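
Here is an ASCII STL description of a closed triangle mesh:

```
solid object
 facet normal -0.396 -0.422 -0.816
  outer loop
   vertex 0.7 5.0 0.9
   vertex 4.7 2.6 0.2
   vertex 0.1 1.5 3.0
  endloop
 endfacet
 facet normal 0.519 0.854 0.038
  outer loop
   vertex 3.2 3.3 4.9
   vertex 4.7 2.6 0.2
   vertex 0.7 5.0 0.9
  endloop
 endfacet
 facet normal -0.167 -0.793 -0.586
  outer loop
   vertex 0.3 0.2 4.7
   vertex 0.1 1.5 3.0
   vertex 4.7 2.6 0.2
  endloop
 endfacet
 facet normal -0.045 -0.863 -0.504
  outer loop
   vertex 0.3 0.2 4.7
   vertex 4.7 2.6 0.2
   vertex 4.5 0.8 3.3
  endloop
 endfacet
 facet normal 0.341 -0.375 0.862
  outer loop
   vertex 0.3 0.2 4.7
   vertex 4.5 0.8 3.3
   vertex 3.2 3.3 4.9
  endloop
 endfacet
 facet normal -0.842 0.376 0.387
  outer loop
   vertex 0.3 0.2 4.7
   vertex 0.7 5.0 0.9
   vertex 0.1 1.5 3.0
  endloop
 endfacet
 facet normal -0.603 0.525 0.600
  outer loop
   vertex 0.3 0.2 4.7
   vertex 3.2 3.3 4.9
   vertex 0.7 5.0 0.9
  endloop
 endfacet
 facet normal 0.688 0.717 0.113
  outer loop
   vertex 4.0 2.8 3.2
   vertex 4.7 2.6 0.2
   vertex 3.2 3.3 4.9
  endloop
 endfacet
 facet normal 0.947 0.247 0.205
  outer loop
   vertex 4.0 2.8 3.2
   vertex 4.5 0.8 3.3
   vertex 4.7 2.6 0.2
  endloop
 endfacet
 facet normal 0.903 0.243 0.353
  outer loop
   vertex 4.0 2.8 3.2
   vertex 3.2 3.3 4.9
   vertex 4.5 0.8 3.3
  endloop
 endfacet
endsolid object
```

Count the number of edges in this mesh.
15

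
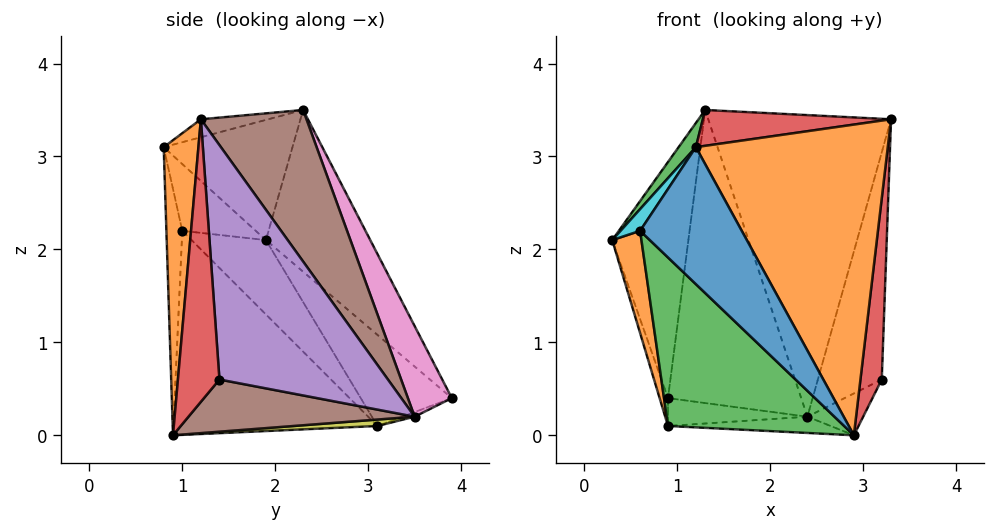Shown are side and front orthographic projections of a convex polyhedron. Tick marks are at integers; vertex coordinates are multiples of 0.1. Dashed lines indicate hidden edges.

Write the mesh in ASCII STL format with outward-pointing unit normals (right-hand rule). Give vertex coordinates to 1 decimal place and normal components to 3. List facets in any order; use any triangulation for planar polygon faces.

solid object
 facet normal -0.748 0.546 0.378
  outer loop
   vertex 1.3 2.3 3.5
   vertex 0.9 3.9 0.4
   vertex 0.3 1.9 2.1
  endloop
 endfacet
 facet normal 0.178 -0.982 0.066
  outer loop
   vertex 1.2 0.8 3.1
   vertex 2.9 0.9 0.0
   vertex 3.3 1.2 3.4
  endloop
 endfacet
 facet normal -0.794 -0.106 0.598
  outer loop
   vertex 1.2 0.8 3.1
   vertex 1.3 2.3 3.5
   vertex 0.3 1.9 2.1
  endloop
 endfacet
 facet normal -0.090 -0.251 0.964
  outer loop
   vertex 1.2 0.8 3.1
   vertex 3.3 1.2 3.4
   vertex 1.3 2.3 3.5
  endloop
 endfacet
 facet normal -0.967 0.089 -0.237
  outer loop
   vertex 0.9 3.1 0.1
   vertex 0.3 1.9 2.1
   vertex 0.9 3.9 0.4
  endloop
 endfacet
 facet normal 0.451 0.780 0.434
  outer loop
   vertex 2.4 3.5 0.2
   vertex 1.3 2.3 3.5
   vertex 3.3 1.2 3.4
  endloop
 endfacet
 facet normal 0.286 0.866 0.410
  outer loop
   vertex 2.4 3.5 0.2
   vertex 0.9 3.9 0.4
   vertex 1.3 2.3 3.5
  endloop
 endfacet
 facet normal -0.031 0.351 -0.936
  outer loop
   vertex 2.4 3.5 0.2
   vertex 0.9 3.1 0.1
   vertex 0.9 3.9 0.4
  endloop
 endfacet
 facet normal 0.044 0.085 -0.995
  outer loop
   vertex 2.4 3.5 0.2
   vertex 2.9 0.9 0.0
   vertex 0.9 3.1 0.1
  endloop
 endfacet
 facet normal -0.833 -0.222 0.506
  outer loop
   vertex 0.6 1.0 2.2
   vertex 1.2 0.8 3.1
   vertex 0.3 1.9 2.1
  endloop
 endfacet
 facet normal -0.153 -0.981 -0.116
  outer loop
   vertex 0.6 1.0 2.2
   vertex 2.9 0.9 0.0
   vertex 1.2 0.8 3.1
  endloop
 endfacet
 facet normal -0.833 -0.327 -0.446
  outer loop
   vertex 0.6 1.0 2.2
   vertex 0.3 1.9 2.1
   vertex 0.9 3.1 0.1
  endloop
 endfacet
 facet normal -0.602 -0.520 -0.606
  outer loop
   vertex 0.6 1.0 2.2
   vertex 0.9 3.1 0.1
   vertex 2.9 0.9 0.0
  endloop
 endfacet
 facet normal 0.888 -0.456 -0.064
  outer loop
   vertex 3.2 1.4 0.6
   vertex 3.3 1.2 3.4
   vertex 2.9 0.9 0.0
  endloop
 endfacet
 facet normal 0.935 0.355 -0.008
  outer loop
   vertex 3.2 1.4 0.6
   vertex 2.4 3.5 0.2
   vertex 3.3 1.2 3.4
  endloop
 endfacet
 facet normal 0.801 0.198 -0.565
  outer loop
   vertex 3.2 1.4 0.6
   vertex 2.9 0.9 0.0
   vertex 2.4 3.5 0.2
  endloop
 endfacet
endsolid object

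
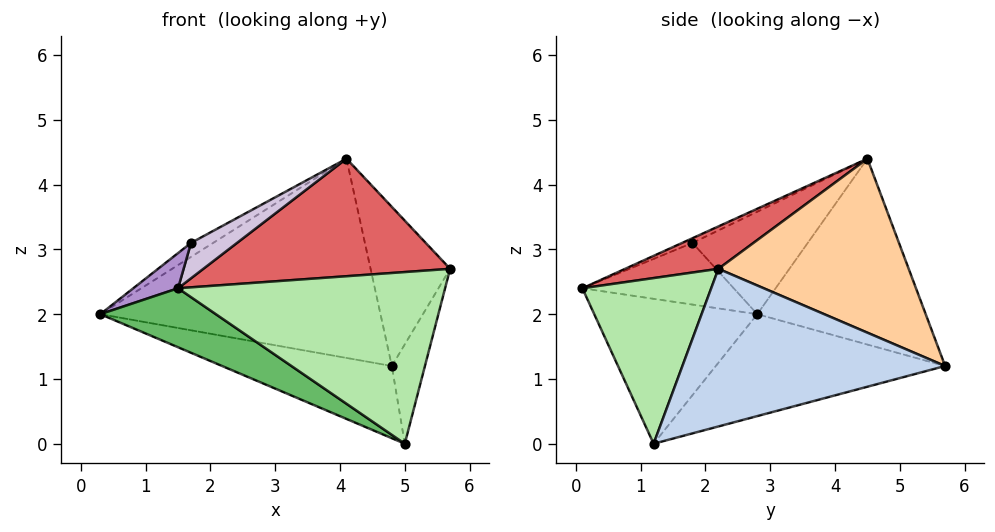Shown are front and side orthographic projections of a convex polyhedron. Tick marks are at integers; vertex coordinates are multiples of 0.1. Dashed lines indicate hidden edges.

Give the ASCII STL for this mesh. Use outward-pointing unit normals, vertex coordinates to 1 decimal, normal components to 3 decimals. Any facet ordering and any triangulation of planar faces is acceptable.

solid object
 facet normal -0.313 0.232 -0.921
  outer loop
   vertex 5.0 1.2 0.0
   vertex 0.3 2.8 2.0
   vertex 4.8 5.7 1.2
  endloop
 endfacet
 facet normal 0.949 0.120 -0.290
  outer loop
   vertex 5.0 1.2 0.0
   vertex 4.8 5.7 1.2
   vertex 5.7 2.2 2.7
  endloop
 endfacet
 facet normal -0.504 0.839 0.204
  outer loop
   vertex 4.1 4.5 4.4
   vertex 4.8 5.7 1.2
   vertex 0.3 2.8 2.0
  endloop
 endfacet
 facet normal 0.872 0.364 0.327
  outer loop
   vertex 4.1 4.5 4.4
   vertex 5.7 2.2 2.7
   vertex 4.8 5.7 1.2
  endloop
 endfacet
 facet normal -0.462 -0.327 -0.824
  outer loop
   vertex 1.5 0.1 2.4
   vertex 0.3 2.8 2.0
   vertex 5.0 1.2 0.0
  endloop
 endfacet
 facet normal 0.424 -0.879 0.216
  outer loop
   vertex 1.5 0.1 2.4
   vertex 5.0 1.2 0.0
   vertex 5.7 2.2 2.7
  endloop
 endfacet
 facet normal 0.188 -0.496 0.848
  outer loop
   vertex 1.5 0.1 2.4
   vertex 5.7 2.2 2.7
   vertex 4.1 4.5 4.4
  endloop
 endfacet
 facet normal -0.565 0.109 0.818
  outer loop
   vertex 1.7 1.8 3.1
   vertex 4.1 4.5 4.4
   vertex 0.3 2.8 2.0
  endloop
 endfacet
 facet normal -0.691 -0.204 0.694
  outer loop
   vertex 1.7 1.8 3.1
   vertex 0.3 2.8 2.0
   vertex 1.5 0.1 2.4
  endloop
 endfacet
 facet normal -0.084 -0.371 0.925
  outer loop
   vertex 1.7 1.8 3.1
   vertex 1.5 0.1 2.4
   vertex 4.1 4.5 4.4
  endloop
 endfacet
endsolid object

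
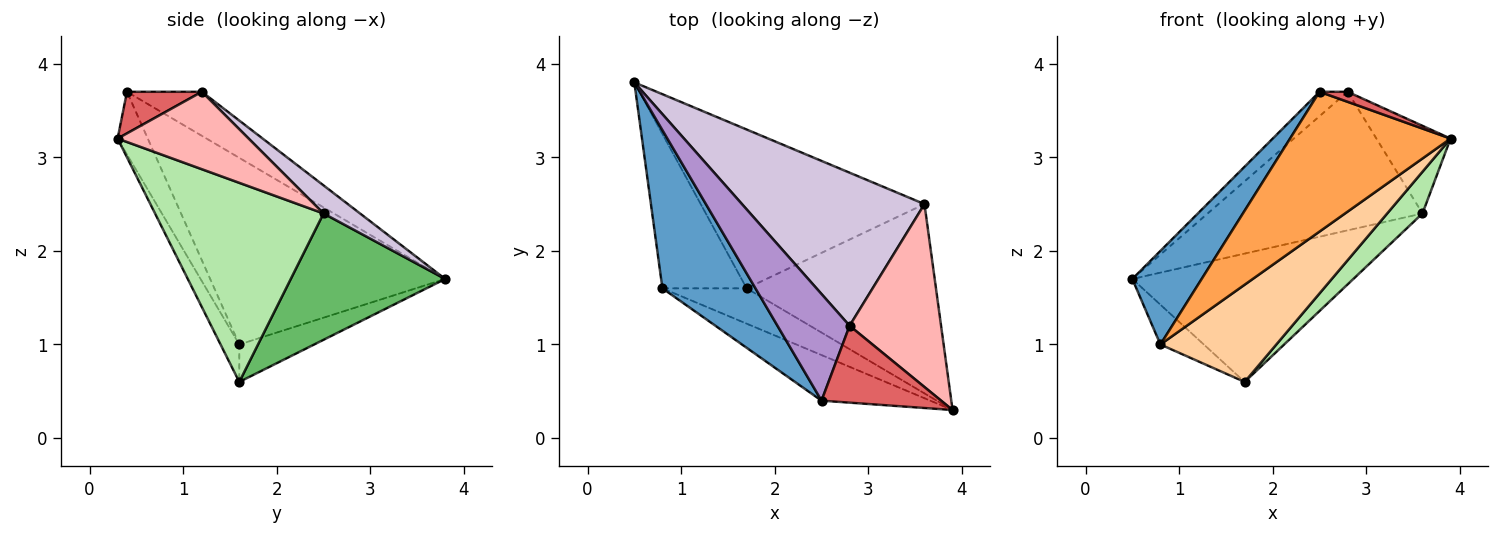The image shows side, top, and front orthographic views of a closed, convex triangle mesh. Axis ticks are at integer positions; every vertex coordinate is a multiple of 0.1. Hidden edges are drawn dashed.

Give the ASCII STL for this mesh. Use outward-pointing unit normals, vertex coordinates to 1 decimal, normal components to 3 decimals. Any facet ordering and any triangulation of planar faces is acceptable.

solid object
 facet normal -0.865 -0.255 0.431
  outer loop
   vertex 0.8 1.6 1.0
   vertex 2.5 0.4 3.7
   vertex 0.5 3.8 1.7
  endloop
 endfacet
 facet normal -0.395 0.229 -0.890
  outer loop
   vertex 0.8 1.6 1.0
   vertex 0.5 3.8 1.7
   vertex 1.7 1.6 0.6
  endloop
 endfacet
 facet normal -0.176 -0.936 -0.305
  outer loop
   vertex 0.8 1.6 1.0
   vertex 3.9 0.3 3.2
   vertex 2.5 0.4 3.7
  endloop
 endfacet
 facet normal -0.150 -0.929 -0.338
  outer loop
   vertex 0.8 1.6 1.0
   vertex 1.7 1.6 0.6
   vertex 3.9 0.3 3.2
  endloop
 endfacet
 facet normal 0.402 0.575 -0.712
  outer loop
   vertex 3.6 2.5 2.4
   vertex 1.7 1.6 0.6
   vertex 0.5 3.8 1.7
  endloop
 endfacet
 facet normal 0.716 -0.150 -0.681
  outer loop
   vertex 3.6 2.5 2.4
   vertex 3.9 0.3 3.2
   vertex 1.7 1.6 0.6
  endloop
 endfacet
 facet normal 0.326 -0.122 0.937
  outer loop
   vertex 2.8 1.2 3.7
   vertex 2.5 0.4 3.7
   vertex 3.9 0.3 3.2
  endloop
 endfacet
 facet normal 0.607 0.343 0.717
  outer loop
   vertex 2.8 1.2 3.7
   vertex 3.9 0.3 3.2
   vertex 3.6 2.5 2.4
  endloop
 endfacet
 facet normal -0.512 0.192 0.838
  outer loop
   vertex 2.8 1.2 3.7
   vertex 0.5 3.8 1.7
   vertex 2.5 0.4 3.7
  endloop
 endfacet
 facet normal 0.113 0.667 0.737
  outer loop
   vertex 2.8 1.2 3.7
   vertex 3.6 2.5 2.4
   vertex 0.5 3.8 1.7
  endloop
 endfacet
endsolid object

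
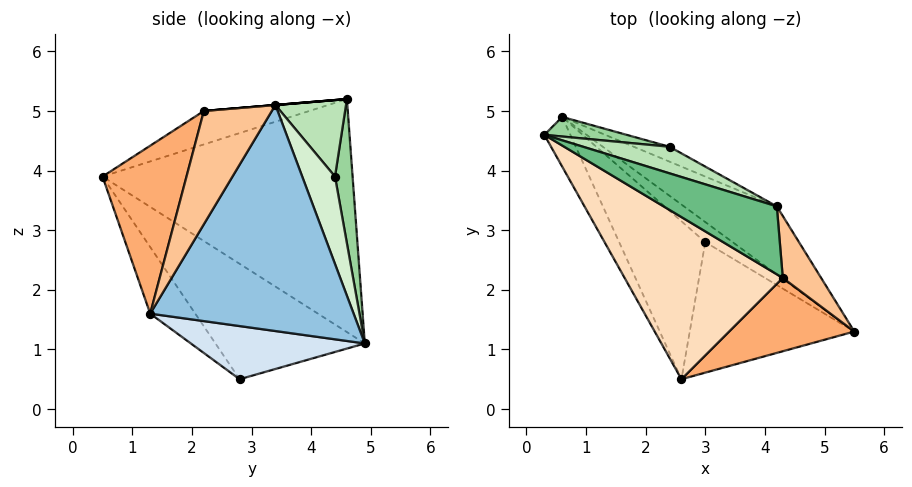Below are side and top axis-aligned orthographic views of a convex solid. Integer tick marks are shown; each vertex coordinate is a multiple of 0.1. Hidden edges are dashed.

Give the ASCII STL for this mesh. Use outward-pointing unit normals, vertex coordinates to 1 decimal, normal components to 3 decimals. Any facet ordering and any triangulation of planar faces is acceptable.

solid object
 facet normal -0.881 -0.463 -0.098
  outer loop
   vertex 0.6 4.9 1.1
   vertex 2.6 0.5 3.9
   vertex 0.3 4.6 5.2
  endloop
 endfacet
 facet normal 0.590 0.770 -0.243
  outer loop
   vertex 4.2 3.4 5.1
   vertex 5.5 1.3 1.6
   vertex 0.6 4.9 1.1
  endloop
 endfacet
 facet normal -0.228 -0.794 -0.564
  outer loop
   vertex 3.0 2.8 0.5
   vertex 5.5 1.3 1.6
   vertex 2.6 0.5 3.9
  endloop
 endfacet
 facet normal 0.584 0.754 -0.300
  outer loop
   vertex 3.0 2.8 0.5
   vertex 0.6 4.9 1.1
   vertex 5.5 1.3 1.6
  endloop
 endfacet
 facet normal -0.643 -0.597 -0.480
  outer loop
   vertex 3.0 2.8 0.5
   vertex 2.6 0.5 3.9
   vertex 0.6 4.9 1.1
  endloop
 endfacet
 facet normal 0.516 -0.765 0.385
  outer loop
   vertex 4.3 2.2 5.0
   vertex 2.6 0.5 3.9
   vertex 5.5 1.3 1.6
  endloop
 endfacet
 facet normal 0.946 0.052 0.320
  outer loop
   vertex 4.3 2.2 5.0
   vertex 5.5 1.3 1.6
   vertex 4.2 3.4 5.1
  endloop
 endfacet
 facet normal -0.190 -0.392 0.900
  outer loop
   vertex 4.3 2.2 5.0
   vertex 0.3 4.6 5.2
   vertex 2.6 0.5 3.9
  endloop
 endfacet
 facet normal 0.000 -0.083 0.997
  outer loop
   vertex 4.3 2.2 5.0
   vertex 4.2 3.4 5.1
   vertex 0.3 4.6 5.2
  endloop
 endfacet
 facet normal 0.145 0.986 0.083
  outer loop
   vertex 2.4 4.4 3.9
   vertex 0.6 4.9 1.1
   vertex 0.3 4.6 5.2
  endloop
 endfacet
 facet normal 0.286 0.902 0.323
  outer loop
   vertex 2.4 4.4 3.9
   vertex 0.3 4.6 5.2
   vertex 4.2 3.4 5.1
  endloop
 endfacet
 facet normal 0.589 0.771 -0.241
  outer loop
   vertex 2.4 4.4 3.9
   vertex 4.2 3.4 5.1
   vertex 0.6 4.9 1.1
  endloop
 endfacet
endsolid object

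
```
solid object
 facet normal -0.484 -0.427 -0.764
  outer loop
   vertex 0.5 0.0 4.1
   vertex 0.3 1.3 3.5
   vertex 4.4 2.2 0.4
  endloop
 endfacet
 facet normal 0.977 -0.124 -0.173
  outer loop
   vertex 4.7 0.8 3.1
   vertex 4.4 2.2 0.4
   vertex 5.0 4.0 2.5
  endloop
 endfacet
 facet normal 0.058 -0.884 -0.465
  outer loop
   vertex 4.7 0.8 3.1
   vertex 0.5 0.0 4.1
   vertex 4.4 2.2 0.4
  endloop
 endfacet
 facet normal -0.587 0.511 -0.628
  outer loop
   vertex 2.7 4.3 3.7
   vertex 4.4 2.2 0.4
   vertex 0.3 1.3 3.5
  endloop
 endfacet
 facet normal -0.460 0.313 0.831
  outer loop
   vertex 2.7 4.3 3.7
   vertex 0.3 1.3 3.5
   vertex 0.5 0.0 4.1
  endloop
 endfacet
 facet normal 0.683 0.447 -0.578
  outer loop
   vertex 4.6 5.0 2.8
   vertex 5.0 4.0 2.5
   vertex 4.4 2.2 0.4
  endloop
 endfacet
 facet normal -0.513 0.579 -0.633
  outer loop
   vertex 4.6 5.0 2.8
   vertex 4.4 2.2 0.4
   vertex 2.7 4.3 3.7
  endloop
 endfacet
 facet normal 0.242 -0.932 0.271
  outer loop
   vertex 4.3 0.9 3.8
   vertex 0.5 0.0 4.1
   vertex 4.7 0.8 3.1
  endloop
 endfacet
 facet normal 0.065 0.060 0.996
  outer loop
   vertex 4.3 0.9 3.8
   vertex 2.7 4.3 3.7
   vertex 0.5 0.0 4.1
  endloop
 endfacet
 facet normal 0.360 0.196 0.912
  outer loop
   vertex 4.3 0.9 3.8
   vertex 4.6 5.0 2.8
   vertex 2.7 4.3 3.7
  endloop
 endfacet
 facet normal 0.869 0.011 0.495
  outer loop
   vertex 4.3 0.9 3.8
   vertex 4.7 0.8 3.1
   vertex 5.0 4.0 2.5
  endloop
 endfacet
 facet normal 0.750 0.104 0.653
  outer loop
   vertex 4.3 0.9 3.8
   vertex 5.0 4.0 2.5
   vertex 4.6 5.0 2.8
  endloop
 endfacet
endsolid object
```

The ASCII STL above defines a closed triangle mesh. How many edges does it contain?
18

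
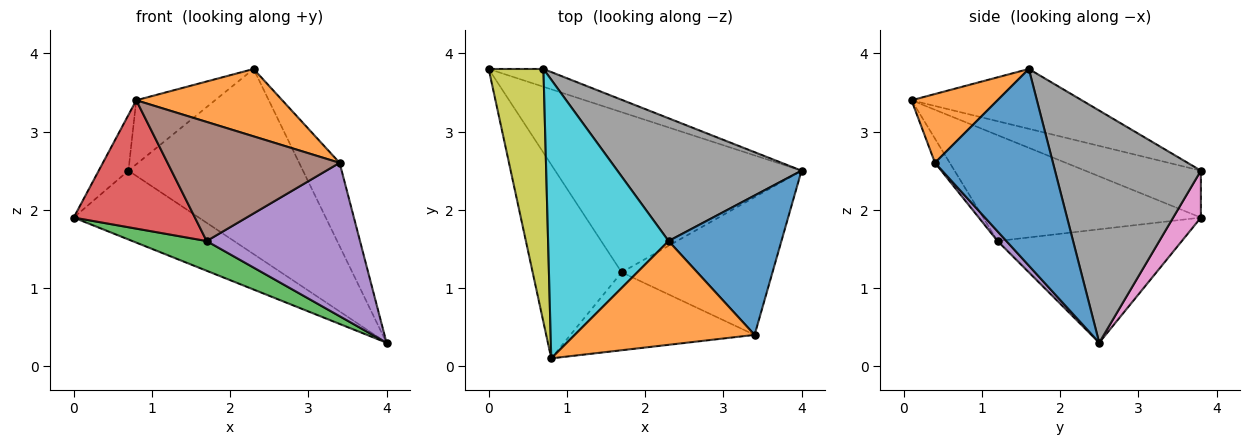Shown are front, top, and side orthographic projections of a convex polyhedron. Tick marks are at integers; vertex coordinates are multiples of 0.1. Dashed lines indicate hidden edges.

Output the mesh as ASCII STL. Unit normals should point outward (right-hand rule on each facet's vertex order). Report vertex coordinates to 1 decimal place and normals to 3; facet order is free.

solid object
 facet normal 0.831 0.285 0.477
  outer loop
   vertex 3.4 0.4 2.6
   vertex 4.0 2.5 0.3
   vertex 2.3 1.6 3.8
  endloop
 endfacet
 facet normal 0.306 -0.519 0.799
  outer loop
   vertex 3.4 0.4 2.6
   vertex 2.3 1.6 3.8
   vertex 0.8 0.1 3.4
  endloop
 endfacet
 facet normal -0.412 -0.166 -0.896
  outer loop
   vertex 1.7 1.2 1.6
   vertex 0.0 3.8 1.9
   vertex 4.0 2.5 0.3
  endloop
 endfacet
 facet normal -0.704 -0.392 -0.592
  outer loop
   vertex 1.7 1.2 1.6
   vertex 0.8 0.1 3.4
   vertex 0.0 3.8 1.9
  endloop
 endfacet
 facet normal 0.043 -0.743 -0.668
  outer loop
   vertex 1.7 1.2 1.6
   vertex 4.0 2.5 0.3
   vertex 3.4 0.4 2.6
  endloop
 endfacet
 facet normal -0.072 -0.835 -0.546
  outer loop
   vertex 1.7 1.2 1.6
   vertex 3.4 0.4 2.6
   vertex 0.8 0.1 3.4
  endloop
 endfacet
 facet normal 0.210 0.947 -0.245
  outer loop
   vertex 0.7 3.8 2.5
   vertex 4.0 2.5 0.3
   vertex 0.0 3.8 1.9
  endloop
 endfacet
 facet normal 0.572 0.684 0.453
  outer loop
   vertex 0.7 3.8 2.5
   vertex 2.3 1.6 3.8
   vertex 4.0 2.5 0.3
  endloop
 endfacet
 facet normal -0.642 0.165 0.749
  outer loop
   vertex 0.7 3.8 2.5
   vertex 0.0 3.8 1.9
   vertex 0.8 0.1 3.4
  endloop
 endfacet
 facet normal -0.436 0.202 0.877
  outer loop
   vertex 0.7 3.8 2.5
   vertex 0.8 0.1 3.4
   vertex 2.3 1.6 3.8
  endloop
 endfacet
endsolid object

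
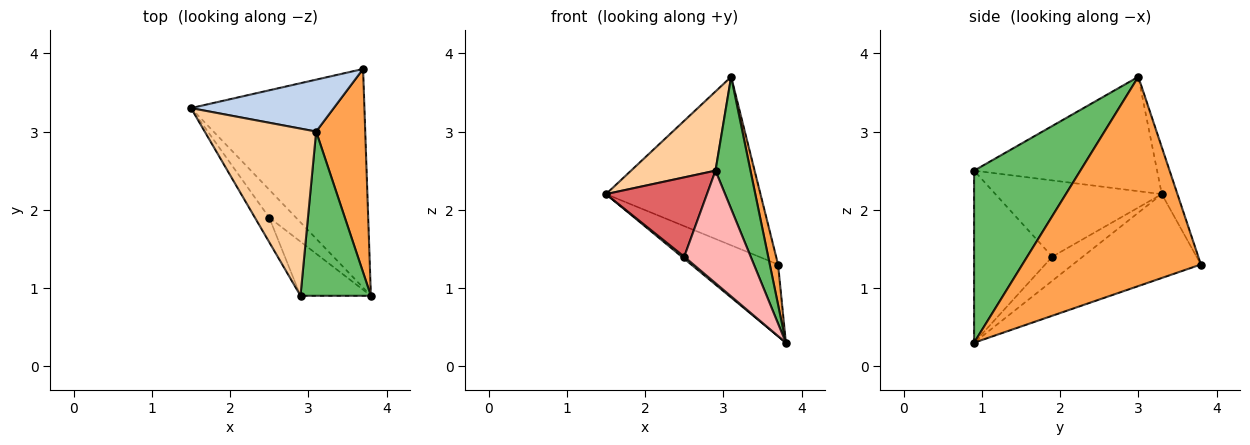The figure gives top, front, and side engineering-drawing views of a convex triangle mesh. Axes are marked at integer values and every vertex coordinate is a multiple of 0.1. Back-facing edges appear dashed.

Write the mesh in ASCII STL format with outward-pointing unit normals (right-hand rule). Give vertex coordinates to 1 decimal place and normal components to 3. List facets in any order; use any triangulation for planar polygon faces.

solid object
 facet normal -0.418 0.283 -0.863
  outer loop
   vertex 3.7 3.8 1.3
   vertex 3.8 0.9 0.3
   vertex 1.5 3.3 2.2
  endloop
 endfacet
 facet normal -0.096 0.951 0.293
  outer loop
   vertex 3.1 3.0 3.7
   vertex 3.7 3.8 1.3
   vertex 1.5 3.3 2.2
  endloop
 endfacet
 facet normal 0.973 -0.045 0.228
  outer loop
   vertex 3.1 3.0 3.7
   vertex 3.8 0.9 0.3
   vertex 3.7 3.8 1.3
  endloop
 endfacet
 facet normal -0.680 -0.314 0.663
  outer loop
   vertex 2.9 0.9 2.5
   vertex 3.1 3.0 3.7
   vertex 1.5 3.3 2.2
  endloop
 endfacet
 facet normal 0.885 -0.291 0.362
  outer loop
   vertex 2.9 0.9 2.5
   vertex 3.8 0.9 0.3
   vertex 3.1 3.0 3.7
  endloop
 endfacet
 facet normal -0.669 -0.054 -0.741
  outer loop
   vertex 2.5 1.9 1.4
   vertex 1.5 3.3 2.2
   vertex 3.8 0.9 0.3
  endloop
 endfacet
 facet normal -0.844 -0.512 -0.159
  outer loop
   vertex 2.5 1.9 1.4
   vertex 2.9 0.9 2.5
   vertex 1.5 3.3 2.2
  endloop
 endfacet
 facet normal -0.727 -0.618 -0.298
  outer loop
   vertex 2.5 1.9 1.4
   vertex 3.8 0.9 0.3
   vertex 2.9 0.9 2.5
  endloop
 endfacet
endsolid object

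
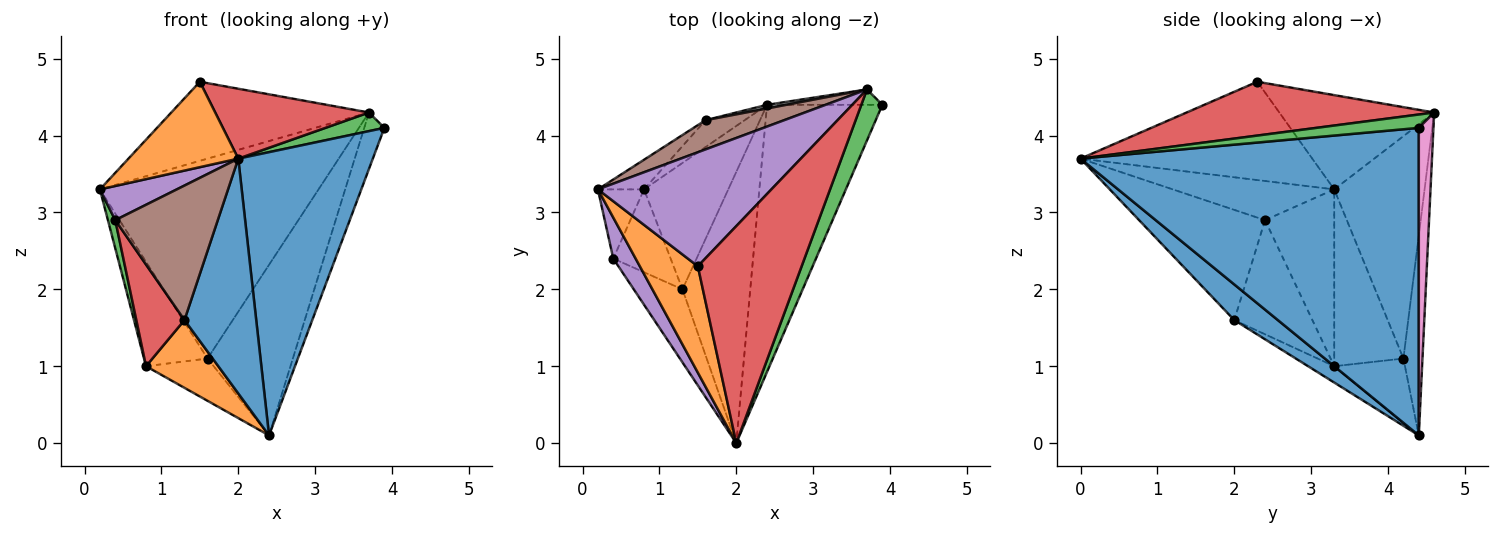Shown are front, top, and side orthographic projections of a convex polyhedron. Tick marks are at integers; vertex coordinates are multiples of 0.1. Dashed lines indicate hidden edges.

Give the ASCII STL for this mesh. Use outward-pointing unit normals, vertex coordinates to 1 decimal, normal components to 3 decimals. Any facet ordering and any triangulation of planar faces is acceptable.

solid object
 facet normal 0.877 -0.349 -0.329
  outer loop
   vertex 2.4 4.4 0.1
   vertex 3.9 4.4 4.1
   vertex 2.0 0.0 3.7
  endloop
 endfacet
 facet normal -0.797 -0.378 0.470
  outer loop
   vertex 1.5 2.3 4.7
   vertex 0.2 3.3 3.3
   vertex 2.0 0.0 3.7
  endloop
 endfacet
 facet normal 0.512 -0.295 0.807
  outer loop
   vertex 3.7 4.6 4.3
   vertex 2.0 0.0 3.7
   vertex 3.9 4.4 4.1
  endloop
 endfacet
 facet normal 0.443 -0.275 0.854
  outer loop
   vertex 3.7 4.6 4.3
   vertex 1.5 2.3 4.7
   vertex 2.0 0.0 3.7
  endloop
 endfacet
 facet normal -0.408 0.520 0.750
  outer loop
   vertex 3.7 4.6 4.3
   vertex 0.2 3.3 3.3
   vertex 1.5 2.3 4.7
  endloop
 endfacet
 facet normal -0.378 0.916 0.134
  outer loop
   vertex 3.7 4.6 4.3
   vertex 1.6 4.2 1.1
   vertex 0.2 3.3 3.3
  endloop
 endfacet
 facet normal 0.574 0.790 -0.215
  outer loop
   vertex 3.7 4.6 4.3
   vertex 3.9 4.4 4.1
   vertex 2.4 4.4 0.1
  endloop
 endfacet
 facet normal -0.218 0.976 0.021
  outer loop
   vertex 3.7 4.6 4.3
   vertex 2.4 4.4 0.1
   vertex 1.6 4.2 1.1
  endloop
 endfacet
 facet normal -0.661 0.633 -0.403
  outer loop
   vertex 0.8 3.3 1.0
   vertex 1.6 4.2 1.1
   vertex 2.4 4.4 0.1
  endloop
 endfacet
 facet normal -0.723 0.664 -0.189
  outer loop
   vertex 0.8 3.3 1.0
   vertex 0.2 3.3 3.3
   vertex 1.6 4.2 1.1
  endloop
 endfacet
 facet normal 0.369 -0.608 -0.702
  outer loop
   vertex 1.3 2.0 1.6
   vertex 2.4 4.4 0.1
   vertex 2.0 0.0 3.7
  endloop
 endfacet
 facet normal -0.168 -0.466 -0.869
  outer loop
   vertex 1.3 2.0 1.6
   vertex 0.8 3.3 1.0
   vertex 2.4 4.4 0.1
  endloop
 endfacet
 facet normal -0.963 -0.102 -0.251
  outer loop
   vertex 0.4 2.4 2.9
   vertex 0.2 3.3 3.3
   vertex 0.8 3.3 1.0
  endloop
 endfacet
 facet normal -0.783 -0.483 -0.393
  outer loop
   vertex 0.4 2.4 2.9
   vertex 0.8 3.3 1.0
   vertex 1.3 2.0 1.6
  endloop
 endfacet
 facet normal -0.802 -0.382 0.458
  outer loop
   vertex 0.4 2.4 2.9
   vertex 2.0 0.0 3.7
   vertex 0.2 3.3 3.3
  endloop
 endfacet
 facet normal -0.734 -0.597 -0.324
  outer loop
   vertex 0.4 2.4 2.9
   vertex 1.3 2.0 1.6
   vertex 2.0 0.0 3.7
  endloop
 endfacet
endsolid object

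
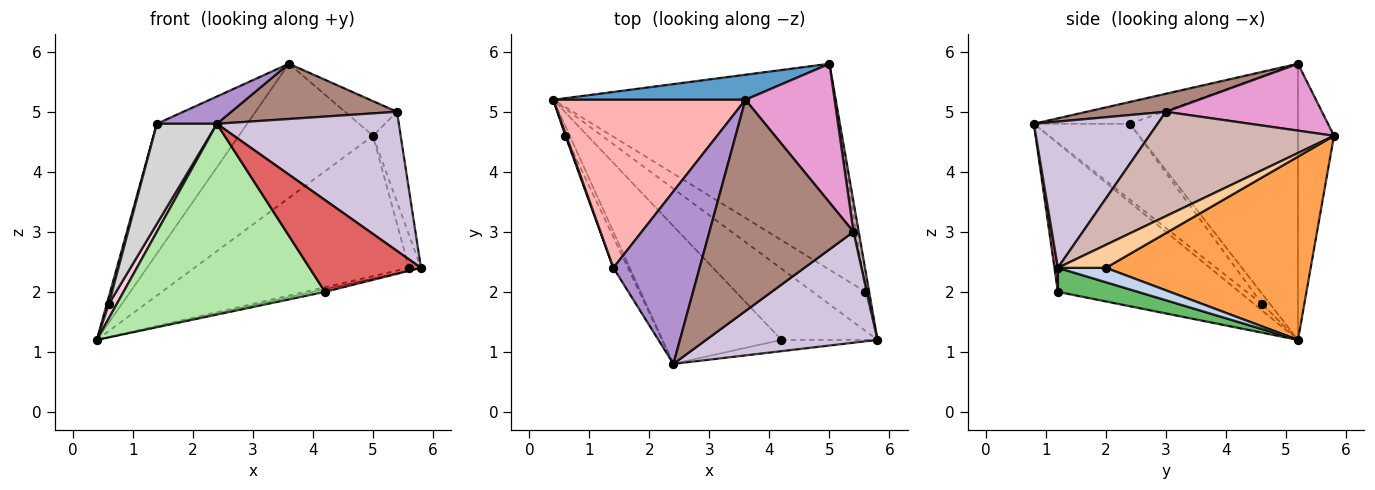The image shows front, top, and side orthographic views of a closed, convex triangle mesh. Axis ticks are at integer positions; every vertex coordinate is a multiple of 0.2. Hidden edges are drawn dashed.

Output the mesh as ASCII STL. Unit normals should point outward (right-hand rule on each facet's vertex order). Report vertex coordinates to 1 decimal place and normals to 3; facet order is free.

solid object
 facet normal -0.255 0.950 0.178
  outer loop
   vertex 3.6 5.2 5.8
   vertex 5.0 5.8 4.6
   vertex 0.4 5.2 1.2
  endloop
 endfacet
 facet normal 0.263 0.066 -0.963
  outer loop
   vertex 5.6 2.0 2.4
   vertex 5.8 1.2 2.4
   vertex 0.4 5.2 1.2
  endloop
 endfacet
 facet normal 0.473 0.496 -0.728
  outer loop
   vertex 5.6 2.0 2.4
   vertex 0.4 5.2 1.2
   vertex 5.0 5.8 4.6
  endloop
 endfacet
 facet normal 0.959 0.240 -0.153
  outer loop
   vertex 5.6 2.0 2.4
   vertex 5.0 5.8 4.6
   vertex 5.8 1.2 2.4
  endloop
 endfacet
 facet normal 0.242 0.036 -0.970
  outer loop
   vertex 4.2 1.2 2.0
   vertex 0.4 5.2 1.2
   vertex 5.8 1.2 2.4
  endloop
 endfacet
 facet normal -0.590 -0.655 -0.473
  outer loop
   vertex 4.2 1.2 2.0
   vertex 2.4 0.8 4.8
   vertex 0.4 5.2 1.2
  endloop
 endfacet
 facet normal 0.031 -0.992 -0.122
  outer loop
   vertex 4.2 1.2 2.0
   vertex 5.8 1.2 2.4
   vertex 2.4 0.8 4.8
  endloop
 endfacet
 facet normal -0.751 0.404 0.523
  outer loop
   vertex 1.4 2.4 4.8
   vertex 3.6 5.2 5.8
   vertex 0.4 5.2 1.2
  endloop
 endfacet
 facet normal -0.243 -0.152 0.958
  outer loop
   vertex 1.4 2.4 4.8
   vertex 2.4 0.8 4.8
   vertex 3.6 5.2 5.8
  endloop
 endfacet
 facet normal 0.470 -0.690 0.550
  outer loop
   vertex 5.4 3.0 5.0
   vertex 2.4 0.8 4.8
   vertex 5.8 1.2 2.4
  endloop
 endfacet
 facet normal 0.120 -0.251 0.961
  outer loop
   vertex 5.4 3.0 5.0
   vertex 3.6 5.2 5.8
   vertex 2.4 0.8 4.8
  endloop
 endfacet
 facet normal 0.988 0.148 0.049
  outer loop
   vertex 5.4 3.0 5.0
   vertex 5.8 1.2 2.4
   vertex 5.0 5.8 4.6
  endloop
 endfacet
 facet normal 0.588 0.196 0.784
  outer loop
   vertex 5.4 3.0 5.0
   vertex 5.0 5.8 4.6
   vertex 3.6 5.2 5.8
  endloop
 endfacet
 facet normal -0.640 -0.640 -0.426
  outer loop
   vertex 0.6 4.6 1.8
   vertex 0.4 5.2 1.2
   vertex 2.4 0.8 4.8
  endloop
 endfacet
 facet normal -0.967 -0.242 0.081
  outer loop
   vertex 0.6 4.6 1.8
   vertex 1.4 2.4 4.8
   vertex 0.4 5.2 1.2
  endloop
 endfacet
 facet normal -0.837 -0.523 -0.160
  outer loop
   vertex 0.6 4.6 1.8
   vertex 2.4 0.8 4.8
   vertex 1.4 2.4 4.8
  endloop
 endfacet
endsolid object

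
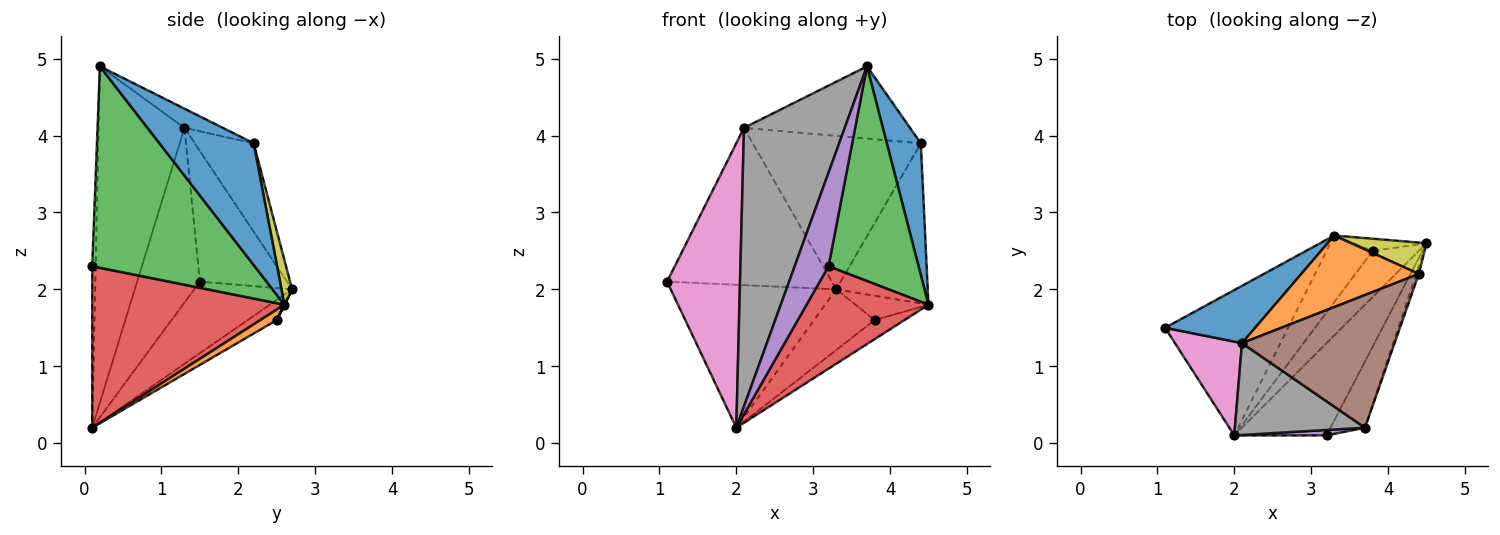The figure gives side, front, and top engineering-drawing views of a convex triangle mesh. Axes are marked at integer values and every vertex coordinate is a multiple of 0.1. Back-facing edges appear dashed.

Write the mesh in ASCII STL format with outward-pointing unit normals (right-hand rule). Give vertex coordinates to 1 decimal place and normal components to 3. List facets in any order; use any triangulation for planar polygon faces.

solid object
 facet normal 0.941 -0.339 -0.020
  outer loop
   vertex 4.4 2.2 3.9
   vertex 3.7 0.2 4.9
   vertex 4.5 2.6 1.8
  endloop
 endfacet
 facet normal 0.205 0.374 -0.905
  outer loop
   vertex 3.8 2.5 1.6
   vertex 4.5 2.6 1.8
   vertex 2.0 0.1 0.2
  endloop
 endfacet
 facet normal 0.865 -0.479 -0.148
  outer loop
   vertex 3.2 0.1 2.3
   vertex 4.5 2.6 1.8
   vertex 3.7 0.2 4.9
  endloop
 endfacet
 facet normal 0.761 -0.482 -0.435
  outer loop
   vertex 3.2 0.1 2.3
   vertex 2.0 0.1 0.2
   vertex 4.5 2.6 1.8
  endloop
 endfacet
 facet normal -0.101 -0.993 0.058
  outer loop
   vertex 3.2 0.1 2.3
   vertex 3.7 0.2 4.9
   vertex 2.0 0.1 0.2
  endloop
 endfacet
 facet normal -0.110 0.475 0.873
  outer loop
   vertex 2.1 1.3 4.1
   vertex 3.7 0.2 4.9
   vertex 4.4 2.2 3.9
  endloop
 endfacet
 facet normal -0.632 -0.736 0.243
  outer loop
   vertex 2.1 1.3 4.1
   vertex 1.1 1.5 2.1
   vertex 2.0 0.1 0.2
  endloop
 endfacet
 facet normal -0.629 -0.738 0.243
  outer loop
   vertex 2.1 1.3 4.1
   vertex 2.0 0.1 0.2
   vertex 3.7 0.2 4.9
  endloop
 endfacet
 facet normal 0.113 0.975 0.191
  outer loop
   vertex 3.3 2.7 2.0
   vertex 4.4 2.2 3.9
   vertex 4.5 2.6 1.8
  endloop
 endfacet
 facet normal 0.000 0.894 -0.447
  outer loop
   vertex 3.3 2.7 2.0
   vertex 4.5 2.6 1.8
   vertex 3.8 2.5 1.6
  endloop
 endfacet
 facet normal -0.445 0.841 0.307
  outer loop
   vertex 3.3 2.7 2.0
   vertex 1.1 1.5 2.1
   vertex 2.1 1.3 4.1
  endloop
 endfacet
 facet normal -0.303 0.864 0.403
  outer loop
   vertex 3.3 2.7 2.0
   vertex 2.1 1.3 4.1
   vertex 4.4 2.2 3.9
  endloop
 endfacet
 facet normal -0.383 0.648 -0.659
  outer loop
   vertex 3.3 2.7 2.0
   vertex 2.0 0.1 0.2
   vertex 1.1 1.5 2.1
  endloop
 endfacet
 facet normal -0.307 0.641 -0.704
  outer loop
   vertex 3.3 2.7 2.0
   vertex 3.8 2.5 1.6
   vertex 2.0 0.1 0.2
  endloop
 endfacet
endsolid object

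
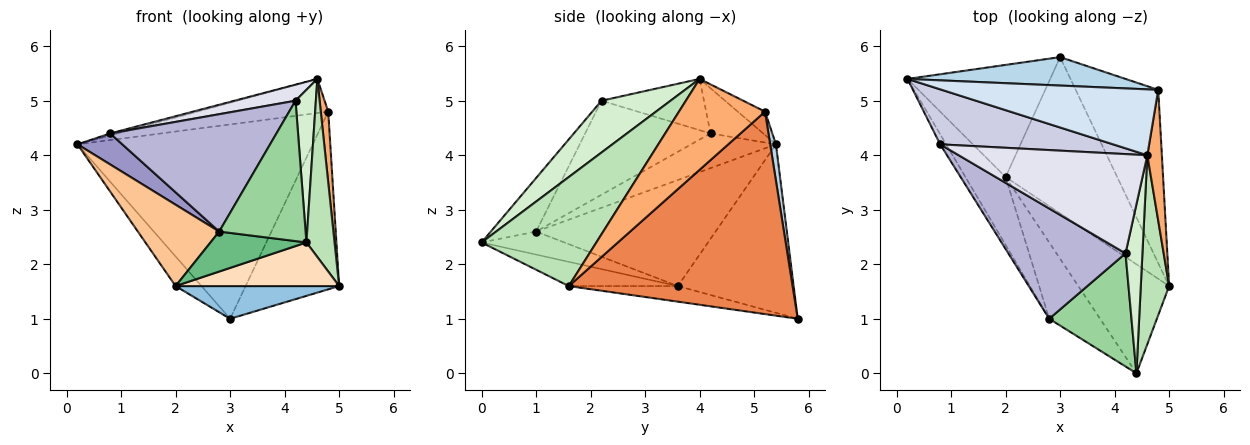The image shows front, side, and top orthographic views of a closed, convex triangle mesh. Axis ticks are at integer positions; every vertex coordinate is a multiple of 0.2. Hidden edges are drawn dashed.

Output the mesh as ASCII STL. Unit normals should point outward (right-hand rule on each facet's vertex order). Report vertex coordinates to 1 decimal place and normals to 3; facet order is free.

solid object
 facet normal -0.752 0.168 -0.637
  outer loop
   vertex 2.0 3.6 1.6
   vertex 0.2 5.4 4.2
   vertex 3.0 5.8 1.0
  endloop
 endfacet
 facet normal -0.135 -0.203 -0.970
  outer loop
   vertex 2.0 3.6 1.6
   vertex 3.0 5.8 1.0
   vertex 5.0 1.6 1.6
  endloop
 endfacet
 facet normal 0.024 0.989 0.145
  outer loop
   vertex 4.8 5.2 4.8
   vertex 3.0 5.8 1.0
   vertex 0.2 5.4 4.2
  endloop
 endfacet
 facet normal -0.095 0.458 0.884
  outer loop
   vertex 4.8 5.2 4.8
   vertex 0.2 5.4 4.2
   vertex 4.6 4.0 5.4
  endloop
 endfacet
 facet normal 0.864 0.361 -0.352
  outer loop
   vertex 4.8 5.2 4.8
   vertex 5.0 1.6 1.6
   vertex 3.0 5.8 1.0
  endloop
 endfacet
 facet normal 0.984 -0.085 0.157
  outer loop
   vertex 4.8 5.2 4.8
   vertex 4.6 4.0 5.4
   vertex 5.0 1.6 1.6
  endloop
 endfacet
 facet normal -0.861 -0.390 -0.326
  outer loop
   vertex 2.8 1.0 2.6
   vertex 0.2 5.4 4.2
   vertex 2.0 3.6 1.6
  endloop
 endfacet
 facet normal -0.240 -0.361 -0.901
  outer loop
   vertex 4.4 0.0 2.4
   vertex 2.0 3.6 1.6
   vertex 5.0 1.6 1.6
  endloop
 endfacet
 facet normal -0.372 -0.431 -0.822
  outer loop
   vertex 4.4 0.0 2.4
   vertex 2.8 1.0 2.6
   vertex 2.0 3.6 1.6
  endloop
 endfacet
 facet normal -0.378 -0.721 0.581
  outer loop
   vertex 4.4 0.0 2.4
   vertex 4.2 2.2 5.0
   vertex 2.8 1.0 2.6
  endloop
 endfacet
 facet normal 0.942 -0.231 0.245
  outer loop
   vertex 4.4 0.0 2.4
   vertex 5.0 1.6 1.6
   vertex 4.6 4.0 5.4
  endloop
 endfacet
 facet normal 0.915 -0.270 0.299
  outer loop
   vertex 4.4 0.0 2.4
   vertex 4.6 4.0 5.4
   vertex 4.2 2.2 5.0
  endloop
 endfacet
 facet normal -0.874 -0.462 -0.150
  outer loop
   vertex 0.8 4.2 4.4
   vertex 0.2 5.4 4.2
   vertex 2.8 1.0 2.6
  endloop
 endfacet
 facet normal -0.482 -0.639 0.600
  outer loop
   vertex 0.8 4.2 4.4
   vertex 2.8 1.0 2.6
   vertex 4.2 2.2 5.0
  endloop
 endfacet
 facet normal -0.253 0.035 0.967
  outer loop
   vertex 0.8 4.2 4.4
   vertex 4.6 4.0 5.4
   vertex 0.2 5.4 4.2
  endloop
 endfacet
 facet normal -0.259 -0.154 0.953
  outer loop
   vertex 0.8 4.2 4.4
   vertex 4.2 2.2 5.0
   vertex 4.6 4.0 5.4
  endloop
 endfacet
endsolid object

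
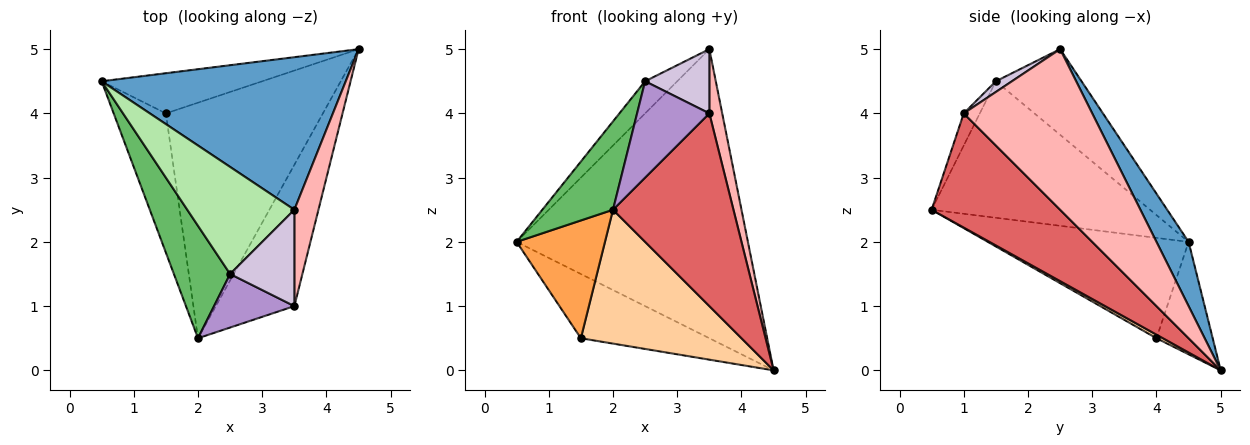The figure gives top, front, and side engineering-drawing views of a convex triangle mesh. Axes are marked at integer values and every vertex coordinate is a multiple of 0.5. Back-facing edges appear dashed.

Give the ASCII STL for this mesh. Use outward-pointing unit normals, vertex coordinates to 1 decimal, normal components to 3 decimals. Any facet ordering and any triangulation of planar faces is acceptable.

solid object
 facet normal 0.122 0.878 0.463
  outer loop
   vertex 3.5 2.5 5.0
   vertex 4.5 5.0 0.0
   vertex 0.5 4.5 2.0
  endloop
 endfacet
 facet normal -0.348 0.795 -0.497
  outer loop
   vertex 1.5 4.0 0.5
   vertex 0.5 4.5 2.0
   vertex 4.5 5.0 0.0
  endloop
 endfacet
 facet normal -0.826 -0.364 -0.430
  outer loop
   vertex 1.5 4.0 0.5
   vertex 2.0 0.5 2.5
   vertex 0.5 4.5 2.0
  endloop
 endfacet
 facet normal 0.020 -0.494 -0.869
  outer loop
   vertex 1.5 4.0 0.5
   vertex 4.5 5.0 0.0
   vertex 2.0 0.5 2.5
  endloop
 endfacet
 facet normal -0.886 -0.287 0.365
  outer loop
   vertex 2.5 1.5 4.5
   vertex 0.5 4.5 2.0
   vertex 2.0 0.5 2.5
  endloop
 endfacet
 facet normal -0.608 0.228 0.760
  outer loop
   vertex 2.5 1.5 4.5
   vertex 3.5 2.5 5.0
   vertex 0.5 4.5 2.0
  endloop
 endfacet
 facet normal 0.652 -0.611 -0.448
  outer loop
   vertex 3.5 1.0 4.0
   vertex 2.0 0.5 2.5
   vertex 4.5 5.0 0.0
  endloop
 endfacet
 facet normal 0.984 -0.098 0.148
  outer loop
   vertex 3.5 1.0 4.0
   vertex 4.5 5.0 0.0
   vertex 3.5 2.5 5.0
  endloop
 endfacet
 facet normal -0.191 -0.858 0.477
  outer loop
   vertex 3.5 1.0 4.0
   vertex 2.5 1.5 4.5
   vertex 2.0 0.5 2.5
  endloop
 endfacet
 facet normal 0.137 -0.549 0.824
  outer loop
   vertex 3.5 1.0 4.0
   vertex 3.5 2.5 5.0
   vertex 2.5 1.5 4.5
  endloop
 endfacet
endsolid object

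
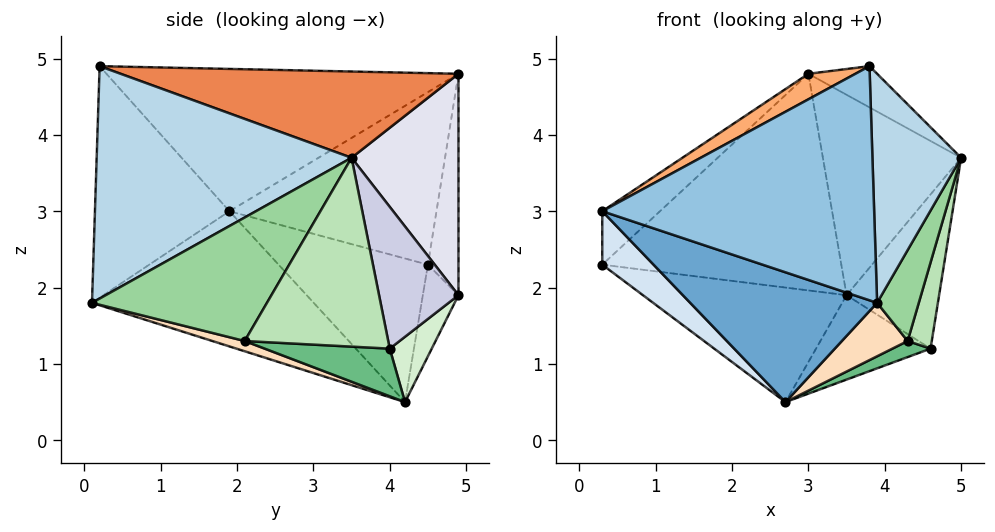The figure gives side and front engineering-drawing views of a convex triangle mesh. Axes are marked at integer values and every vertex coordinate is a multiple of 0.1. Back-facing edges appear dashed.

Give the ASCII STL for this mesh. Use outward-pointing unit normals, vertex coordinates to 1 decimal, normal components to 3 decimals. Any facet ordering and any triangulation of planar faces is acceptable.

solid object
 facet normal -0.460 -0.388 -0.799
  outer loop
   vertex 2.7 4.2 0.5
   vertex 3.9 0.1 1.8
   vertex 0.3 1.9 3.0
  endloop
 endfacet
 facet normal -0.443 -0.896 0.015
  outer loop
   vertex 3.8 0.2 4.9
   vertex 0.3 1.9 3.0
   vertex 3.9 0.1 1.8
  endloop
 endfacet
 facet normal 0.944 -0.328 0.041
  outer loop
   vertex 3.8 0.2 4.9
   vertex 3.9 0.1 1.8
   vertex 5.0 3.5 3.7
  endloop
 endfacet
 facet normal -0.603 -0.207 -0.770
  outer loop
   vertex 0.3 4.5 2.3
   vertex 2.7 4.2 0.5
   vertex 0.3 1.9 3.0
  endloop
 endfacet
 facet normal 0.537 0.109 0.837
  outer loop
   vertex 3.0 4.9 4.8
   vertex 3.8 0.2 4.9
   vertex 5.0 3.5 3.7
  endloop
 endfacet
 facet normal -0.501 -0.067 0.863
  outer loop
   vertex 3.0 4.9 4.8
   vertex 0.3 1.9 3.0
   vertex 3.8 0.2 4.9
  endloop
 endfacet
 facet normal -0.682 0.190 0.706
  outer loop
   vertex 3.0 4.9 4.8
   vertex 0.3 4.5 2.3
   vertex 0.3 1.9 3.0
  endloop
 endfacet
 facet normal 0.130 -0.265 -0.955
  outer loop
   vertex 4.3 2.1 1.3
   vertex 3.9 0.1 1.8
   vertex 2.7 4.2 0.5
  endloop
 endfacet
 facet normal 0.334 -0.102 -0.937
  outer loop
   vertex 4.3 2.1 1.3
   vertex 2.7 4.2 0.5
   vertex 4.6 4.0 1.2
  endloop
 endfacet
 facet normal 0.962 -0.229 -0.147
  outer loop
   vertex 4.3 2.1 1.3
   vertex 5.0 3.5 3.7
   vertex 3.9 0.1 1.8
  endloop
 endfacet
 facet normal 0.969 -0.163 -0.188
  outer loop
   vertex 4.3 2.1 1.3
   vertex 4.6 4.0 1.2
   vertex 5.0 3.5 3.7
  endloop
 endfacet
 facet normal 0.287 0.781 -0.554
  outer loop
   vertex 3.5 4.9 1.9
   vertex 4.6 4.0 1.2
   vertex 2.7 4.2 0.5
  endloop
 endfacet
 facet normal -0.160 0.916 -0.367
  outer loop
   vertex 3.5 4.9 1.9
   vertex 2.7 4.2 0.5
   vertex 0.3 4.5 2.3
  endloop
 endfacet
 facet normal -0.127 0.992 -0.022
  outer loop
   vertex 3.5 4.9 1.9
   vertex 0.3 4.5 2.3
   vertex 3.0 4.9 4.8
  endloop
 endfacet
 facet normal 0.650 0.758 0.048
  outer loop
   vertex 3.5 4.9 1.9
   vertex 5.0 3.5 3.7
   vertex 4.6 4.0 1.2
  endloop
 endfacet
 facet normal 0.608 0.787 0.105
  outer loop
   vertex 3.5 4.9 1.9
   vertex 3.0 4.9 4.8
   vertex 5.0 3.5 3.7
  endloop
 endfacet
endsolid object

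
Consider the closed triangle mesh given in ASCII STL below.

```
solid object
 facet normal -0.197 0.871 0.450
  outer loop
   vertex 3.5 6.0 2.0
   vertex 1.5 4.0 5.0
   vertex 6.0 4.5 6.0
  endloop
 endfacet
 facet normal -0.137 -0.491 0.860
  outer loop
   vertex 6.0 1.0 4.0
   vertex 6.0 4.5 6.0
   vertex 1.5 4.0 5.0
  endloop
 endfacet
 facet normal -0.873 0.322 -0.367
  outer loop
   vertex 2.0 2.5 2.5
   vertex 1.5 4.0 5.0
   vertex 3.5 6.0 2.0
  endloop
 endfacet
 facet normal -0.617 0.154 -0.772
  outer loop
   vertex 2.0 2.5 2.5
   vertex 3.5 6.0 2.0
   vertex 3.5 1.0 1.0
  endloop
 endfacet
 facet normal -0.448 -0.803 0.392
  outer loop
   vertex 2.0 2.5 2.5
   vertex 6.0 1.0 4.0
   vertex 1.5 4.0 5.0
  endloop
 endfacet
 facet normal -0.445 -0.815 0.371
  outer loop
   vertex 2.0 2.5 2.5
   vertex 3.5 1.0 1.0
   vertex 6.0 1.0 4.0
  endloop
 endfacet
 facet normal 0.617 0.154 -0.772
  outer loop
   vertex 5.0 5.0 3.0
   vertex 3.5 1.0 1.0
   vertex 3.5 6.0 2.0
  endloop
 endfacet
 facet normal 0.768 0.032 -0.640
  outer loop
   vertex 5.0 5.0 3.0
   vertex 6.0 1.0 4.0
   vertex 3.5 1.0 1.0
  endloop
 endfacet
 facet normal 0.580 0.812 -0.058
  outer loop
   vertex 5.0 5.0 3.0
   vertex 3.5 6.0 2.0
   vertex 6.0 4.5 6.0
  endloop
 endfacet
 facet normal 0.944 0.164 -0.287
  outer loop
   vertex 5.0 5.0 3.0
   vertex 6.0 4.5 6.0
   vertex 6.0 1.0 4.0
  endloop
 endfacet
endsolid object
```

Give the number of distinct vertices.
7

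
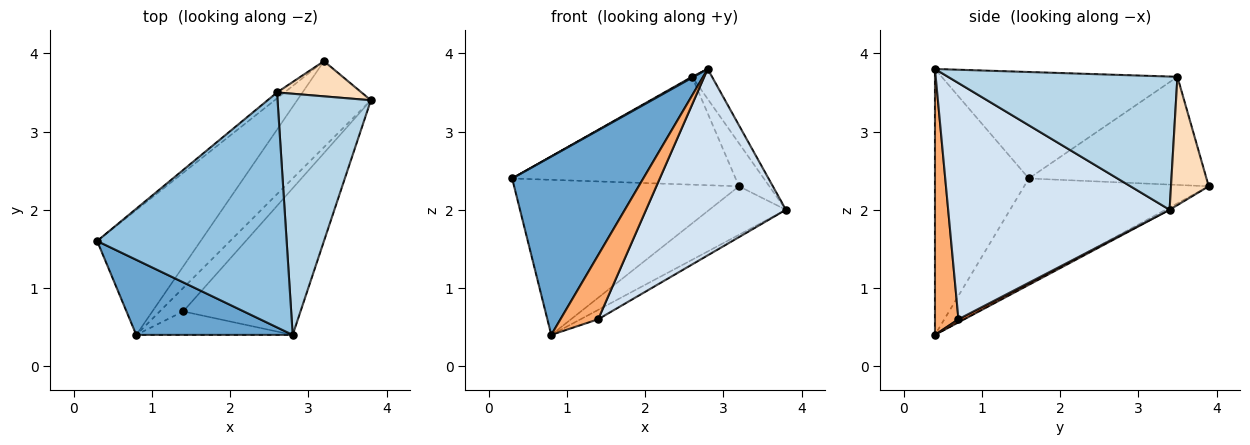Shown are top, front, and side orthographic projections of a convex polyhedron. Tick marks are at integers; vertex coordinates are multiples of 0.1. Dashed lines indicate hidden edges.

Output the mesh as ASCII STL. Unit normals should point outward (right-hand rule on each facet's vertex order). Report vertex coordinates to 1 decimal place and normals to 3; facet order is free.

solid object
 facet normal -0.551 -0.769 0.324
  outer loop
   vertex 0.8 0.4 0.4
   vertex 2.8 0.4 3.8
   vertex 0.3 1.6 2.4
  endloop
 endfacet
 facet normal -0.490 -0.003 0.872
  outer loop
   vertex 2.6 3.5 3.7
   vertex 0.3 1.6 2.4
   vertex 2.8 0.4 3.8
  endloop
 endfacet
 facet normal 0.817 0.071 0.572
  outer loop
   vertex 2.6 3.5 3.7
   vertex 2.8 0.4 3.8
   vertex 3.8 3.4 2.0
  endloop
 endfacet
 facet normal 0.780 -0.492 -0.387
  outer loop
   vertex 1.4 0.7 0.6
   vertex 3.8 3.4 2.0
   vertex 2.8 0.4 3.8
  endloop
 endfacet
 facet normal 0.123 0.369 -0.921
  outer loop
   vertex 1.4 0.7 0.6
   vertex 0.8 0.4 0.4
   vertex 3.8 3.4 2.0
  endloop
 endfacet
 facet normal 0.504 -0.811 -0.297
  outer loop
   vertex 1.4 0.7 0.6
   vertex 2.8 0.4 3.8
   vertex 0.8 0.4 0.4
  endloop
 endfacet
 facet normal -0.622 0.782 -0.043
  outer loop
   vertex 3.2 3.9 2.3
   vertex 0.3 1.6 2.4
   vertex 2.6 3.5 3.7
  endloop
 endfacet
 facet normal 0.693 0.558 0.456
  outer loop
   vertex 3.2 3.9 2.3
   vertex 2.6 3.5 3.7
   vertex 3.8 3.4 2.0
  endloop
 endfacet
 facet normal -0.539 0.656 -0.528
  outer loop
   vertex 3.2 3.9 2.3
   vertex 0.8 0.4 0.4
   vertex 0.3 1.6 2.4
  endloop
 endfacet
 facet normal -0.026 0.491 -0.871
  outer loop
   vertex 3.2 3.9 2.3
   vertex 3.8 3.4 2.0
   vertex 0.8 0.4 0.4
  endloop
 endfacet
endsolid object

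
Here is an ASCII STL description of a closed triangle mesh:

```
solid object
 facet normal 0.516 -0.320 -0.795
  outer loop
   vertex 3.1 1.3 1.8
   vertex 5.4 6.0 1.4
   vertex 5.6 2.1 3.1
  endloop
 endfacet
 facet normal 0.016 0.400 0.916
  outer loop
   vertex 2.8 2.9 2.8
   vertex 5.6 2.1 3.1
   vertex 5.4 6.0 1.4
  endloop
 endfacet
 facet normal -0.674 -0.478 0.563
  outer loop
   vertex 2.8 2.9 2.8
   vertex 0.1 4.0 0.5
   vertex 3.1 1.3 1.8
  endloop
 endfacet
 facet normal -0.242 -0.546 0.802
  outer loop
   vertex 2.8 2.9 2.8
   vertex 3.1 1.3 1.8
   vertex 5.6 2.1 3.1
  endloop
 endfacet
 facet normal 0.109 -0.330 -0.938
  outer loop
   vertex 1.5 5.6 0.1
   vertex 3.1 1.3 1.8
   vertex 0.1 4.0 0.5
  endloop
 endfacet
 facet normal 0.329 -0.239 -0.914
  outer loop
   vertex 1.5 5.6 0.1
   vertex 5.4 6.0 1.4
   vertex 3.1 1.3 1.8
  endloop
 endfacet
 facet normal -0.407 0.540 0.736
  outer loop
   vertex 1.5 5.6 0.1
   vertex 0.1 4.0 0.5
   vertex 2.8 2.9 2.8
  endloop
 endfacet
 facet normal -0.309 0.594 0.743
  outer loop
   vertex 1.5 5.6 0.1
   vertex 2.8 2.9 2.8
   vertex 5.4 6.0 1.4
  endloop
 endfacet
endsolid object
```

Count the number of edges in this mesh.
12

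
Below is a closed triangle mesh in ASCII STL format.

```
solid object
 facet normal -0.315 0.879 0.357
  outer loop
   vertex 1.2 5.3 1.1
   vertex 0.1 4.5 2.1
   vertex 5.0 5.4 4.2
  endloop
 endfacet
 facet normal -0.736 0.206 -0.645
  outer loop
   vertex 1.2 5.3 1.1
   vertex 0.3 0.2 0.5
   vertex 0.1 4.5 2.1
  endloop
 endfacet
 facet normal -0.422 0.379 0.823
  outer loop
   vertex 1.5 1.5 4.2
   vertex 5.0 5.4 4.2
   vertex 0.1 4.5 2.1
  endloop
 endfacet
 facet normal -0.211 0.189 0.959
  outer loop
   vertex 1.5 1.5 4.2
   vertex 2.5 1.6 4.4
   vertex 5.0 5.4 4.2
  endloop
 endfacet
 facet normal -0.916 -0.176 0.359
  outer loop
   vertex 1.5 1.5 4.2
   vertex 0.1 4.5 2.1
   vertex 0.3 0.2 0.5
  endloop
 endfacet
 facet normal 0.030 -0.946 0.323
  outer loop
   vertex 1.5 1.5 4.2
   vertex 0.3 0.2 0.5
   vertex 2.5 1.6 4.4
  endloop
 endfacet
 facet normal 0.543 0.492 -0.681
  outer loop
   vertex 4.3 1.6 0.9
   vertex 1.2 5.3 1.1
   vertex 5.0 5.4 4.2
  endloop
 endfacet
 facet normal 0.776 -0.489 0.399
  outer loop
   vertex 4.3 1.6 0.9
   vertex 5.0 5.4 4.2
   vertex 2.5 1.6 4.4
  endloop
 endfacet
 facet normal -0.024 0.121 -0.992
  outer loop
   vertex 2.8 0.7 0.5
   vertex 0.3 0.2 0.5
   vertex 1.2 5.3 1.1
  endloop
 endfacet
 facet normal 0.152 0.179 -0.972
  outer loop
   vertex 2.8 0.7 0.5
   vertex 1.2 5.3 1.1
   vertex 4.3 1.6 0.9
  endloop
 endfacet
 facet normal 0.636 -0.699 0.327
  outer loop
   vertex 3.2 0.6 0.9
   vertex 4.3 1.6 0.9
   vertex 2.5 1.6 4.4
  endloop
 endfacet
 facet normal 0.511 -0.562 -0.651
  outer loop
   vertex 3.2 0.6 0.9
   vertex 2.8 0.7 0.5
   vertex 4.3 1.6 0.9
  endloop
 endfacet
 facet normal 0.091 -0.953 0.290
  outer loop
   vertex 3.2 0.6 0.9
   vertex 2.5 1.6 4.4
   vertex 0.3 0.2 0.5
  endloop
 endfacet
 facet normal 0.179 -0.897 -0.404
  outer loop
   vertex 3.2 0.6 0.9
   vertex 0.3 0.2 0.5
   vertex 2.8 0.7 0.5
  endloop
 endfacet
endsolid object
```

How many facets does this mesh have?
14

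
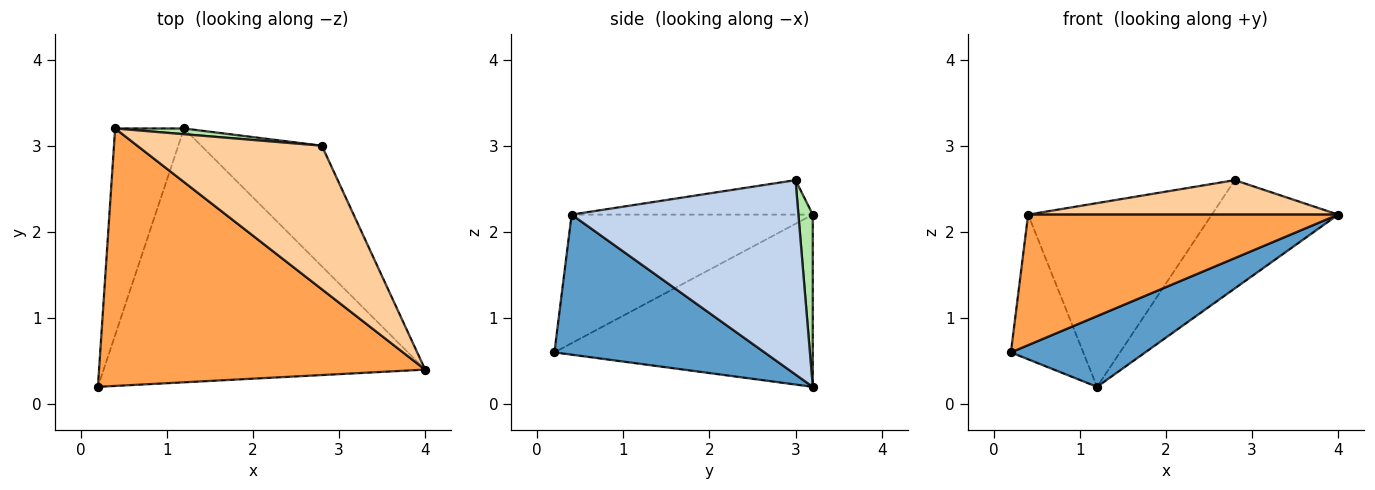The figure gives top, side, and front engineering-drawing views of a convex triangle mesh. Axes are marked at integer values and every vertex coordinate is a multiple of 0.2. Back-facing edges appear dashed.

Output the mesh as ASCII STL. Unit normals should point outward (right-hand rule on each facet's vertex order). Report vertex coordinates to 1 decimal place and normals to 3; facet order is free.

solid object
 facet normal 0.387 -0.247 -0.888
  outer loop
   vertex 1.2 3.2 0.2
   vertex 4.0 0.4 2.2
   vertex 0.2 0.2 0.6
  endloop
 endfacet
 facet normal 0.768 0.428 -0.476
  outer loop
   vertex 2.8 3.0 2.6
   vertex 4.0 0.4 2.2
   vertex 1.2 3.2 0.2
  endloop
 endfacet
 facet normal -0.332 -0.427 0.841
  outer loop
   vertex 0.4 3.2 2.2
   vertex 0.2 0.2 0.6
   vertex 4.0 0.4 2.2
  endloop
 endfacet
 facet normal -0.179 -0.230 0.957
  outer loop
   vertex 0.4 3.2 2.2
   vertex 4.0 0.4 2.2
   vertex 2.8 3.0 2.6
  endloop
 endfacet
 facet normal -0.899 0.252 -0.359
  outer loop
   vertex 0.4 3.2 2.2
   vertex 1.2 3.2 0.2
   vertex 0.2 0.2 0.6
  endloop
 endfacet
 facet normal 0.078 0.996 0.031
  outer loop
   vertex 0.4 3.2 2.2
   vertex 2.8 3.0 2.6
   vertex 1.2 3.2 0.2
  endloop
 endfacet
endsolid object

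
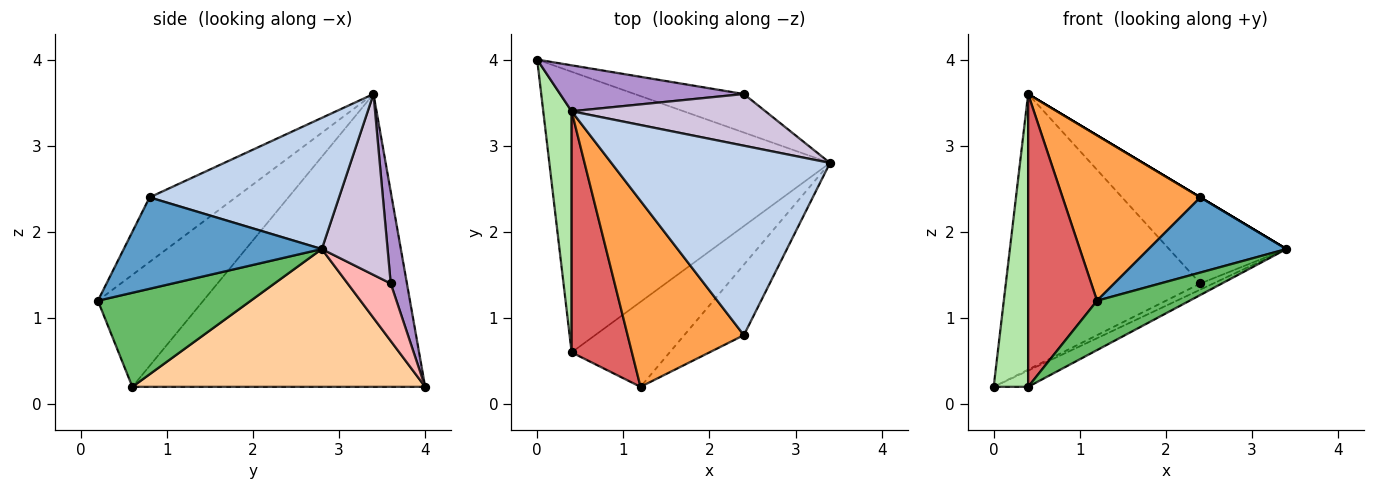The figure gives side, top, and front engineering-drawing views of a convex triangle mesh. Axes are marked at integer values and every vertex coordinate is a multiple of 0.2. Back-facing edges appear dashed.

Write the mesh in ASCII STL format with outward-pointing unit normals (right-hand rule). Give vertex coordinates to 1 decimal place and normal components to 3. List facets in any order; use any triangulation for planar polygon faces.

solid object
 facet normal 0.724 -0.503 -0.472
  outer loop
   vertex 2.4 0.8 2.4
   vertex 1.2 0.2 1.2
   vertex 3.4 2.8 1.8
  endloop
 endfacet
 facet normal 0.514 0.000 0.857
  outer loop
   vertex 2.4 0.8 2.4
   vertex 3.4 2.8 1.8
   vertex 0.4 3.4 3.6
  endloop
 endfacet
 facet normal -0.383 -0.614 0.690
  outer loop
   vertex 2.4 0.8 2.4
   vertex 0.4 3.4 3.6
   vertex 1.2 0.2 1.2
  endloop
 endfacet
 facet normal 0.440 0.052 -0.896
  outer loop
   vertex 0.4 0.6 0.2
   vertex 0.0 4.0 0.2
   vertex 3.4 2.8 1.8
  endloop
 endfacet
 facet normal 0.638 -0.387 -0.665
  outer loop
   vertex 0.4 0.6 0.2
   vertex 3.4 2.8 1.8
   vertex 1.2 0.2 1.2
  endloop
 endfacet
 facet normal -0.989 -0.116 0.096
  outer loop
   vertex 0.4 0.6 0.2
   vertex 0.4 3.4 3.6
   vertex 0.0 4.0 0.2
  endloop
 endfacet
 facet normal -0.763 -0.499 0.411
  outer loop
   vertex 0.4 0.6 0.2
   vertex 1.2 0.2 1.2
   vertex 0.4 3.4 3.6
  endloop
 endfacet
 facet normal 0.461 0.138 -0.876
  outer loop
   vertex 2.4 3.6 1.4
   vertex 3.4 2.8 1.8
   vertex 0.0 4.0 0.2
  endloop
 endfacet
 facet normal 0.082 0.983 0.164
  outer loop
   vertex 2.4 3.6 1.4
   vertex 0.0 4.0 0.2
   vertex 0.4 3.4 3.6
  endloop
 endfacet
 facet normal 0.433 0.773 0.464
  outer loop
   vertex 2.4 3.6 1.4
   vertex 0.4 3.4 3.6
   vertex 3.4 2.8 1.8
  endloop
 endfacet
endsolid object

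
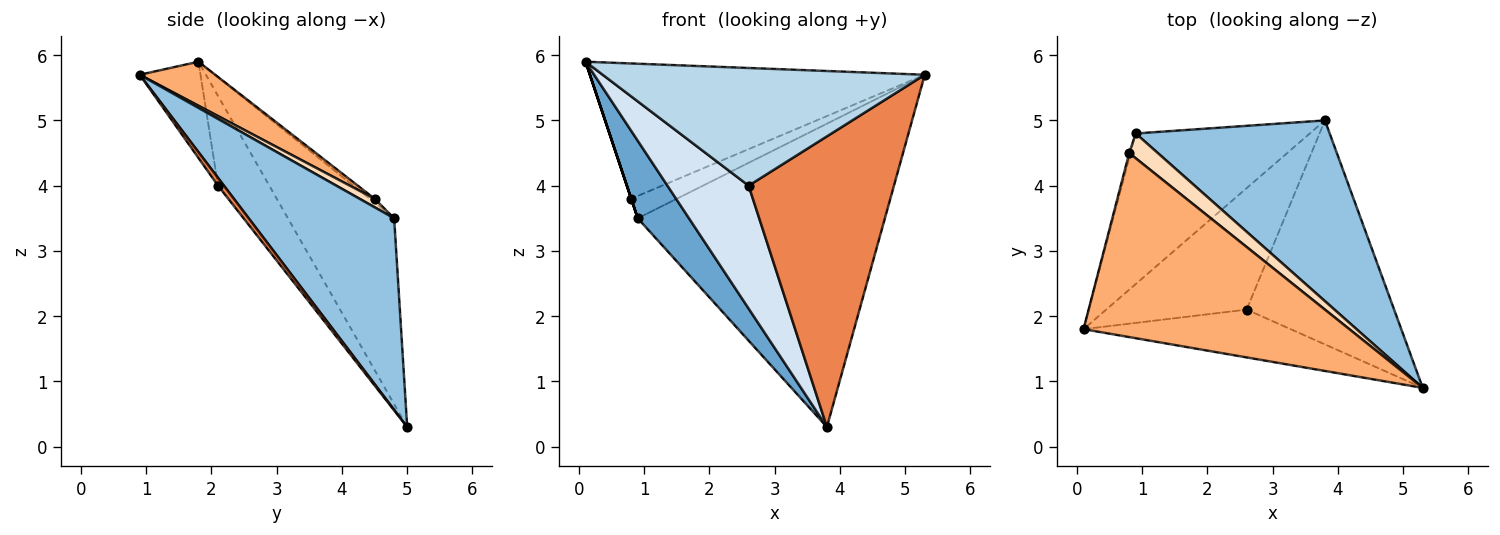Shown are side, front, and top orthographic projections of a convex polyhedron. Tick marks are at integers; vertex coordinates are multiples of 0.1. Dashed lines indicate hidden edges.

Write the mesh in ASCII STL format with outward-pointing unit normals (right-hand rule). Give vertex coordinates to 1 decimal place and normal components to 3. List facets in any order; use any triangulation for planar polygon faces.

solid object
 facet normal -0.688 -0.332 -0.645
  outer loop
   vertex 0.9 4.8 3.5
   vertex 3.8 5.0 0.3
   vertex 0.1 1.8 5.9
  endloop
 endfacet
 facet normal 0.451 0.767 0.457
  outer loop
   vertex 0.9 4.8 3.5
   vertex 5.3 0.9 5.7
   vertex 3.8 5.0 0.3
  endloop
 endfacet
 facet normal -0.172 -0.913 -0.371
  outer loop
   vertex 2.6 2.1 4.0
   vertex 5.3 0.9 5.7
   vertex 0.1 1.8 5.9
  endloop
 endfacet
 facet normal -0.410 -0.649 -0.641
  outer loop
   vertex 2.6 2.1 4.0
   vertex 0.1 1.8 5.9
   vertex 3.8 5.0 0.3
  endloop
 endfacet
 facet normal 0.032 -0.792 -0.610
  outer loop
   vertex 2.6 2.1 4.0
   vertex 3.8 5.0 0.3
   vertex 5.3 0.9 5.7
  endloop
 endfacet
 facet normal 0.132 0.587 0.799
  outer loop
   vertex 0.8 4.5 3.8
   vertex 0.1 1.8 5.9
   vertex 5.3 0.9 5.7
  endloop
 endfacet
 facet normal -0.949 0.000 -0.316
  outer loop
   vertex 0.8 4.5 3.8
   vertex 0.9 4.8 3.5
   vertex 0.1 1.8 5.9
  endloop
 endfacet
 facet normal 0.216 0.653 0.725
  outer loop
   vertex 0.8 4.5 3.8
   vertex 5.3 0.9 5.7
   vertex 0.9 4.8 3.5
  endloop
 endfacet
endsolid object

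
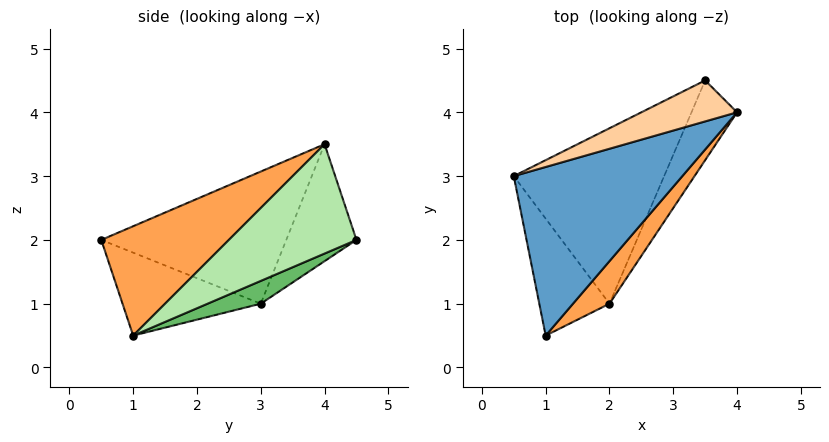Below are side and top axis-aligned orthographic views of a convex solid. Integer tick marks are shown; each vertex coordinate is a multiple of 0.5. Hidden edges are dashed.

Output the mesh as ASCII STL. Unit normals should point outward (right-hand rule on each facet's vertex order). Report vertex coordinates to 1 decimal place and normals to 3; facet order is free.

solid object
 facet normal -0.606 0.188 0.773
  outer loop
   vertex 1.0 0.5 2.0
   vertex 4.0 4.0 3.5
   vertex 0.5 3.0 1.0
  endloop
 endfacet
 facet normal -0.706 -0.380 -0.597
  outer loop
   vertex 2.0 1.0 0.5
   vertex 1.0 0.5 2.0
   vertex 0.5 3.0 1.0
  endloop
 endfacet
 facet normal 0.688 -0.688 0.229
  outer loop
   vertex 2.0 1.0 0.5
   vertex 4.0 4.0 3.5
   vertex 1.0 0.5 2.0
  endloop
 endfacet
 facet normal -0.514 0.748 0.421
  outer loop
   vertex 3.5 4.5 2.0
   vertex 0.5 3.0 1.0
   vertex 4.0 4.0 3.5
  endloop
 endfacet
 facet normal 0.141 0.338 -0.930
  outer loop
   vertex 3.5 4.5 2.0
   vertex 2.0 1.0 0.5
   vertex 0.5 3.0 1.0
  endloop
 endfacet
 facet normal 0.899 -0.225 -0.375
  outer loop
   vertex 3.5 4.5 2.0
   vertex 4.0 4.0 3.5
   vertex 2.0 1.0 0.5
  endloop
 endfacet
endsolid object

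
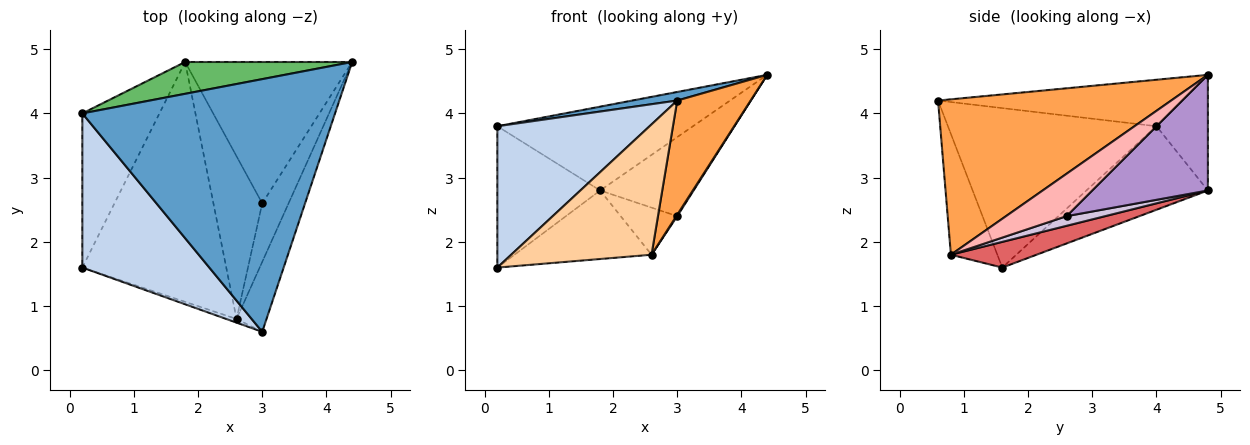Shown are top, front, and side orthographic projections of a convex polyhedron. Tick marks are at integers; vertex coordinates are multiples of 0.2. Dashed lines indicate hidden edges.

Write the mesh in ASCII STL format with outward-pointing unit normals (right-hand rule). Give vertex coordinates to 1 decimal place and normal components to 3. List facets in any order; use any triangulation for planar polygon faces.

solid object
 facet normal -0.181 -0.033 0.983
  outer loop
   vertex 3.0 0.6 4.2
   vertex 4.4 4.8 4.6
   vertex 0.2 4.0 3.8
  endloop
 endfacet
 facet normal -0.679 -0.496 0.541
  outer loop
   vertex 0.2 1.6 1.6
   vertex 3.0 0.6 4.2
   vertex 0.2 4.0 3.8
  endloop
 endfacet
 facet normal 0.938 -0.295 -0.181
  outer loop
   vertex 2.6 0.8 1.8
   vertex 4.4 4.8 4.6
   vertex 3.0 0.6 4.2
  endloop
 endfacet
 facet normal -0.314 -0.949 -0.027
  outer loop
   vertex 2.6 0.8 1.8
   vertex 3.0 0.6 4.2
   vertex 0.2 1.6 1.6
  endloop
 endfacet
 facet normal -0.239 0.908 0.345
  outer loop
   vertex 1.8 4.8 2.8
   vertex 0.2 4.0 3.8
   vertex 4.4 4.8 4.6
  endloop
 endfacet
 facet normal -0.624 0.528 -0.576
  outer loop
   vertex 1.8 4.8 2.8
   vertex 0.2 1.6 1.6
   vertex 0.2 4.0 3.8
  endloop
 endfacet
 facet normal 0.169 0.271 -0.948
  outer loop
   vertex 1.8 4.8 2.8
   vertex 2.6 0.8 1.8
   vertex 0.2 1.6 1.6
  endloop
 endfacet
 facet normal 0.849 -0.013 -0.528
  outer loop
   vertex 3.0 2.6 2.4
   vertex 4.4 4.8 4.6
   vertex 2.6 0.8 1.8
  endloop
 endfacet
 facet normal 0.517 0.418 -0.747
  outer loop
   vertex 3.0 2.6 2.4
   vertex 1.8 4.8 2.8
   vertex 4.4 4.8 4.6
  endloop
 endfacet
 facet normal 0.186 0.273 -0.944
  outer loop
   vertex 3.0 2.6 2.4
   vertex 2.6 0.8 1.8
   vertex 1.8 4.8 2.8
  endloop
 endfacet
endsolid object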